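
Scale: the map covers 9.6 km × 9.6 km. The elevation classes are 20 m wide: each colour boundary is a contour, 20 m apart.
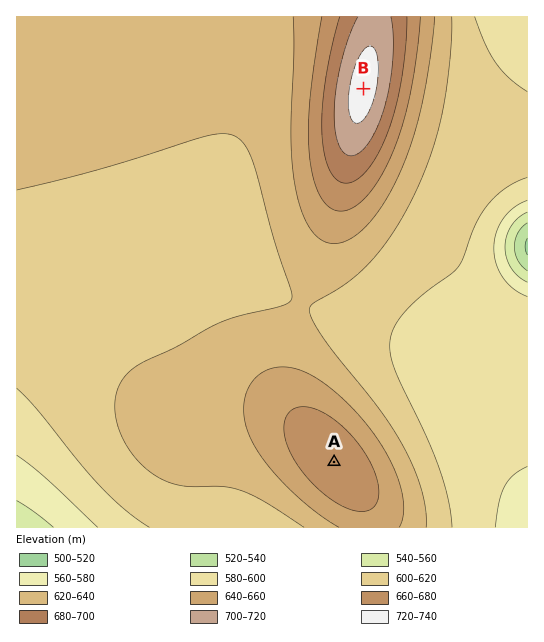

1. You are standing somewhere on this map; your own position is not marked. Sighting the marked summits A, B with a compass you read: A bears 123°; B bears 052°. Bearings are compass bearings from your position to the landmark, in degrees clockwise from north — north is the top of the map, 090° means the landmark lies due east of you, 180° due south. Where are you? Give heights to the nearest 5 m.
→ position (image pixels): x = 89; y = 303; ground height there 615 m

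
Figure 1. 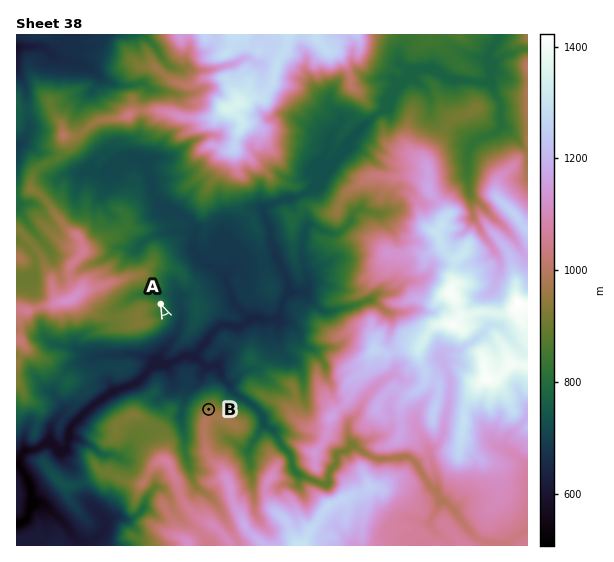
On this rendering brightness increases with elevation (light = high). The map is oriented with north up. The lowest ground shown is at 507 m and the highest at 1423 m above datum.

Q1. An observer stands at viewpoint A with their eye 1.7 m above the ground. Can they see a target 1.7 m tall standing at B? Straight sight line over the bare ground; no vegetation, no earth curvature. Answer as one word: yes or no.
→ yes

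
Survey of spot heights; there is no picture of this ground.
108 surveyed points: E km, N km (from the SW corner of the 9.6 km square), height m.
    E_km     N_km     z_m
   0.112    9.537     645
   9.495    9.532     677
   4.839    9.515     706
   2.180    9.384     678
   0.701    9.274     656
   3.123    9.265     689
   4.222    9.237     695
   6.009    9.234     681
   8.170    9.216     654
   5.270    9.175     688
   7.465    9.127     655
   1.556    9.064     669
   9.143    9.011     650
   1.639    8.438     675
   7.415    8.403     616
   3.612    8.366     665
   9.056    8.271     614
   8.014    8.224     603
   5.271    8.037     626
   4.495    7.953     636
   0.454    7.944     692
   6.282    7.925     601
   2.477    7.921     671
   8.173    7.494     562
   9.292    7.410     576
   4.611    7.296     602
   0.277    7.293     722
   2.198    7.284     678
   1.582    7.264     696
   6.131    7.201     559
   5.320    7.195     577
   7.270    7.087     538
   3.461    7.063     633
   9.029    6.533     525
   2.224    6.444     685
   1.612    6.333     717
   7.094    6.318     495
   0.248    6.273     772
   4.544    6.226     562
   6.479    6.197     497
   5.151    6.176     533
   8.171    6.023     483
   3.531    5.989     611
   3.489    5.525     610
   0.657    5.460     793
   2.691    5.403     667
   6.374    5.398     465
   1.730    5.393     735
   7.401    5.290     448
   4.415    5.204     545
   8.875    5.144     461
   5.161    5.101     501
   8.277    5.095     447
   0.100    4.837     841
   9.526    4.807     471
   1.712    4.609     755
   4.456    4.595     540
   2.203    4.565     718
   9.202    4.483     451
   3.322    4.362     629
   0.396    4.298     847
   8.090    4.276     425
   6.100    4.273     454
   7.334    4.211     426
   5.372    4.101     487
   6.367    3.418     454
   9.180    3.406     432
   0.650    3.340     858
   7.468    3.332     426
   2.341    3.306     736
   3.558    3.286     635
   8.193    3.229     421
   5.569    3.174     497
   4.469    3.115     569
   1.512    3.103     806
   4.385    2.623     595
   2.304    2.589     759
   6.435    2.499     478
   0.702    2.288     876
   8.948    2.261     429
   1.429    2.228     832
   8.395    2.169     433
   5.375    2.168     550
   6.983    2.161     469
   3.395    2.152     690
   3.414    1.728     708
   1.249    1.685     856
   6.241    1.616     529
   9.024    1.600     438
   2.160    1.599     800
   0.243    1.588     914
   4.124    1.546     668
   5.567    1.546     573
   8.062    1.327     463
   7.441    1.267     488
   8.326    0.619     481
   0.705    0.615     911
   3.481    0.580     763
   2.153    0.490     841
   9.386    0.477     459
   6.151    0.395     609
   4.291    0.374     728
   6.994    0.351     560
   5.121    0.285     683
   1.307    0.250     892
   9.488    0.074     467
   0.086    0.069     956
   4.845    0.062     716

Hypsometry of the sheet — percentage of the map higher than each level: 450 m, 89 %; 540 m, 68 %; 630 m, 49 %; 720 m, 20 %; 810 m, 10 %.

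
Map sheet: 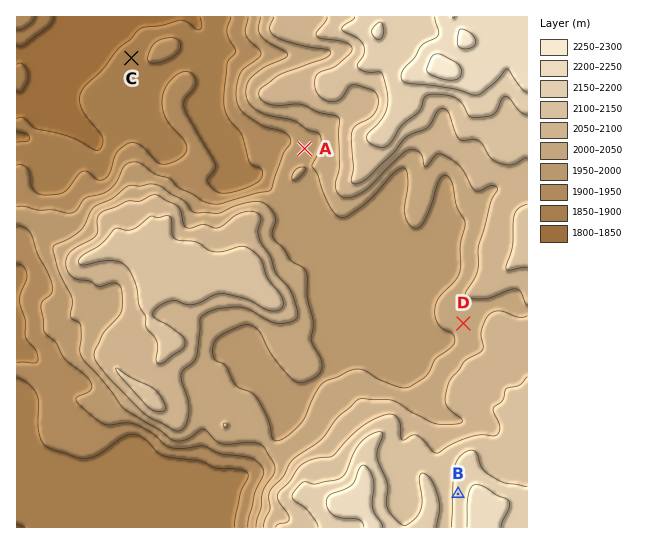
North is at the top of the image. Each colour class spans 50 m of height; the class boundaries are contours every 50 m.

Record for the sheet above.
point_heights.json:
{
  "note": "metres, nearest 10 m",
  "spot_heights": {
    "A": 1970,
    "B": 2170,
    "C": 1880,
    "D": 2010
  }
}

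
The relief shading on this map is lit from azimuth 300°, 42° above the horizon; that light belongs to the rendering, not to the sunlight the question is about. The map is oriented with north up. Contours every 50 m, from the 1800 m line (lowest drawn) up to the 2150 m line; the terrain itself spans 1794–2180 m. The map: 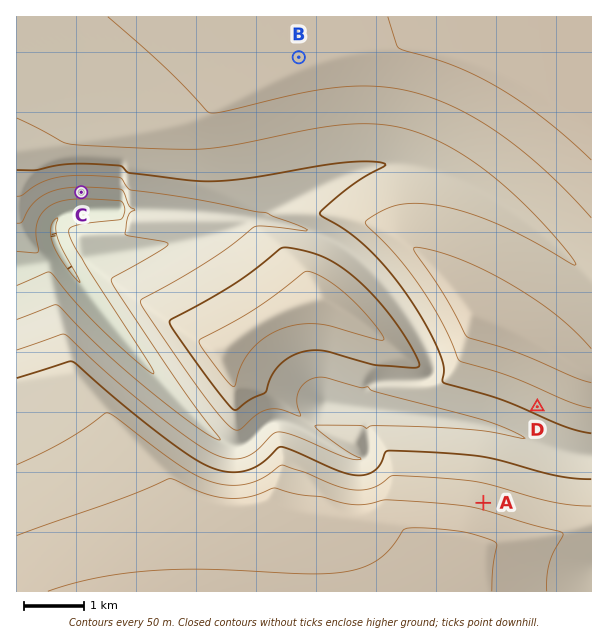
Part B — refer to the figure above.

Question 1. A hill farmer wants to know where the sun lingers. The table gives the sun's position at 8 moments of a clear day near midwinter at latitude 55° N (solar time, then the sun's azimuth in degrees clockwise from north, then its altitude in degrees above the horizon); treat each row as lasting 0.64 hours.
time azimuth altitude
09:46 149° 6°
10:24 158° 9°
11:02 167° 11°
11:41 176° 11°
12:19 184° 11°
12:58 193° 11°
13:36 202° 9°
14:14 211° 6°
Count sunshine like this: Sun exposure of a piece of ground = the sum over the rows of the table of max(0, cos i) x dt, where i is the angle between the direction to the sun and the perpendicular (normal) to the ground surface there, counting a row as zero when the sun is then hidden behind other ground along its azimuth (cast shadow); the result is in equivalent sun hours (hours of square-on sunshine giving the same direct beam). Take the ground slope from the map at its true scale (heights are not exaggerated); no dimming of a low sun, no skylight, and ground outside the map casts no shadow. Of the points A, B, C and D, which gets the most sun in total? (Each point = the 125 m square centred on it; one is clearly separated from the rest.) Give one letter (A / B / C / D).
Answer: C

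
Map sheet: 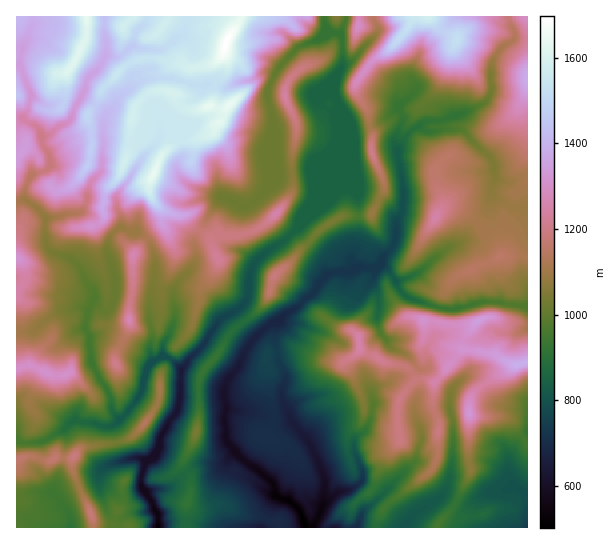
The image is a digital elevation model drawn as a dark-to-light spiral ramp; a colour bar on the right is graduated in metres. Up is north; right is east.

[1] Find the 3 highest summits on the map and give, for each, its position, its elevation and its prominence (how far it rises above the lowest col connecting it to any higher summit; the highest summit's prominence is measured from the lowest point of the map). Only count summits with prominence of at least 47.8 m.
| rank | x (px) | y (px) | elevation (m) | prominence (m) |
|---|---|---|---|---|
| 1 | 227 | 41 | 1697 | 1195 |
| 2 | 230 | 105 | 1647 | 127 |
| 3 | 154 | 174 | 1644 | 92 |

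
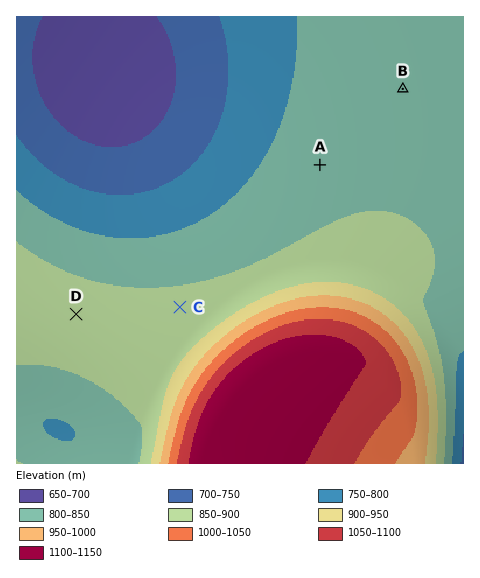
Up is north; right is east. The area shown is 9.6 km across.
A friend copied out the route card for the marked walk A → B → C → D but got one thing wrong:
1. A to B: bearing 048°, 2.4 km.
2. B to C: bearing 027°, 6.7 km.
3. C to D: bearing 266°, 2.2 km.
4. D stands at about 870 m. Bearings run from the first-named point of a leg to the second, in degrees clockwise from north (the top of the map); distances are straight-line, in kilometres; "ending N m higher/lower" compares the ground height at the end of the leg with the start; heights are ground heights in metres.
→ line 2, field bearing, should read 226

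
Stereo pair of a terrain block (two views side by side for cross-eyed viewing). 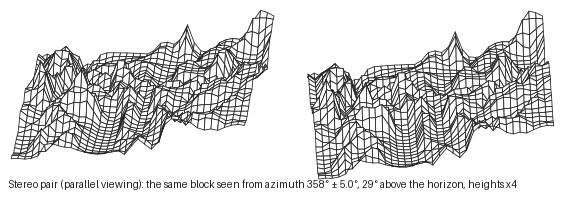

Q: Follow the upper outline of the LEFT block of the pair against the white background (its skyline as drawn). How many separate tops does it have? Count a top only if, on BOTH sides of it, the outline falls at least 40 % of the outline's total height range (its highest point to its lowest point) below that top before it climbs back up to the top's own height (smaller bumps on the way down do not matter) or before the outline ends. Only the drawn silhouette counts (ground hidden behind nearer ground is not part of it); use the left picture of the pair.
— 0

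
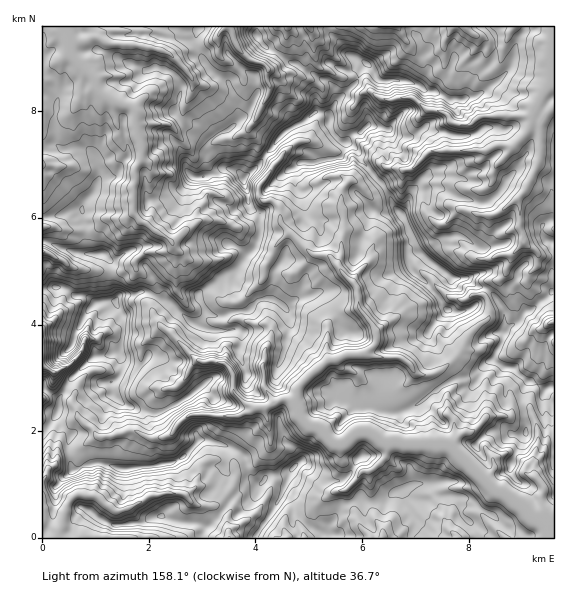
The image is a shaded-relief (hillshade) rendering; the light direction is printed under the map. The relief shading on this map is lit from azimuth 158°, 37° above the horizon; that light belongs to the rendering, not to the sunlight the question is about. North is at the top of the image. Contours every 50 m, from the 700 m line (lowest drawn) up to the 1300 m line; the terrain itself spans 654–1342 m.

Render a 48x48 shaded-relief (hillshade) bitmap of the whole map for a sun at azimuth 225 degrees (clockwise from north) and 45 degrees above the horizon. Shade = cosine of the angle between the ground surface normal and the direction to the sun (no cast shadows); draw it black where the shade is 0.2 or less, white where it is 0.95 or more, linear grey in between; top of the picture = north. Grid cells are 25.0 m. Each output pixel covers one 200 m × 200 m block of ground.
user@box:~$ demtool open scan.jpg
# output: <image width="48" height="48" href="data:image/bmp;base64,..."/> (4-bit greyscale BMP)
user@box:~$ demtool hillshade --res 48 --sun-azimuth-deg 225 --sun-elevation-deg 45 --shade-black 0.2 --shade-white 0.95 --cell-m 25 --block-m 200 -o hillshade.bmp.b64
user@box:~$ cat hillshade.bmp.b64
<image width="48" height="48" href="data:image/bmp;base64,Qk32BAAAAAAAAHYAAAAoAAAAMAAAADAAAAABAAQAAAAAAIAEAAATCwAAEwsAABAAAAAAAAAAAAAAABEREQAiIiIAMzMzAERERABVVVUAZmZmAHd3dwCIiIgAmZmZAKqqqgC7u7sAzMzMAN3d3QDu7u4A////AJu83u3u7u7JjOqJvNyoZ6vdupnOuKuFeau+7aq93cuZnNyqrLqYervcuprdmahWqszNk2qpmHaKrMzLqpmIm7zMuqvKh1Rqu+ypae26l2jMu8zLuZmXeqvLuquoQ1i8zeyb3/7LzM7cu8zLuYmHqHmqqqqFJq3rre3L3/7M3dzMu8uaqomYd4iImHdCW9/Hz/3szvy7y7q7u7pnmYdEeqmJdEMlvd6J797KqoZnd5mby7dWh1AEm4aIRFZ77e277t7Jh3dmVGm6qWVotQAXp1aYiZm93O7bzc24eqmJmYmWVEZpoQOMuYvN3MzMvd3KrbuIzbvdubgwE0VacWvuu9/+zNyt27qpvbt63d3cqXh4qoaKRL7u3e7cu6ney8zL3bqc7ux2iaq+x2u6et7su7uqupvuvO3M3be87sZXiJq7Y86bu8y6qaqqmqvdvNzdzESt25d4qqiYNvuOqMmZiaqpiJq7vN3smF2bzLp5u5hTCPiduJqGaYd1a7urvd2mZt/p7NpoqXRor/WcuImZl1aI3survMhWiN68q7dHhjnu38asuZmsvLre7su7u6d4h+28zKdGZY/9zbecypi+24vu3cq7zLqId/y93clVae/bu4eM2oi8tk3cy7y7y7mHh/3M3cg1ruyqiImt2Xm7gp/cu866qrqIde7s27U3zZe6iaq9t4q6Zu7Lze2IedmJmu7ad2IpuDq4mqmqd5qpWe3M3/qJi6eHrLlURDE2c1l5q6h4eJmGLO3d/93JmGeIq2MleHNXUmd4mpeJmZhjn9zf/d1zNGiamjSt3ZaYRHiqqqeZqYdZ7bzf7bIANleIi779yVV2Znvd3Ll5p2it3Lze2RBGmHqGvdyYdDRlRbzd23mIh63Ly7zewxaKqJhq7YmqhURDW9y7houWe9ypu7zvkCZ2RXeN2s3LhmZp3szLq+6VrcuZvd7/MFhkR4eNubu6h3ae7czN7u1FvcmJzd35BJdoqqirmZqpmHa9zNzN3ek77smazb3DR4erupiqmqqpmGa7rN7N7/iO7bmay85jaImYiZmZq7qZqXaaq9/s3+Wc26qqvfoUZ4iJiJqKu7u7uXaJvO2K3YZqvMur38NIp4Z3d5iIm93MuHaJ7teKhkRqusvMu2e7h2VVZ4iIrMy7l2Z77ri6hlWMu6m9yGrJeYmruqqYrKqZh2eM3Ku5mIeqysztiJu4iau5mrqovKmIh3iczNypqomZm73YabhUZ3RYmYeIu6mYh4ic7tmZmYiKh5yVWGEkM1fcmZmaqrqJiJnNy6iZmoepl4lmaCBEN9/rq7uqqqmJms3cu6mJqoiXibeIZkm639uZmamZqqmIq93c3badyYloq7mnic7Mx0V3iZmImaiJrM3cy1ftloU63cmJvNhEM1eZmZmIiYiazNyXdG7pWETP7Ier3FAjR4iZiZmHiYmru5hneu61Zm/+l3ibowFUeniXeJmGiYmrqqu93u2Wdu/VV3i6QANFqnh1e6mHiYm7vN3e7cy3V/+DV4nHITRH2XdFraiKlw=="/>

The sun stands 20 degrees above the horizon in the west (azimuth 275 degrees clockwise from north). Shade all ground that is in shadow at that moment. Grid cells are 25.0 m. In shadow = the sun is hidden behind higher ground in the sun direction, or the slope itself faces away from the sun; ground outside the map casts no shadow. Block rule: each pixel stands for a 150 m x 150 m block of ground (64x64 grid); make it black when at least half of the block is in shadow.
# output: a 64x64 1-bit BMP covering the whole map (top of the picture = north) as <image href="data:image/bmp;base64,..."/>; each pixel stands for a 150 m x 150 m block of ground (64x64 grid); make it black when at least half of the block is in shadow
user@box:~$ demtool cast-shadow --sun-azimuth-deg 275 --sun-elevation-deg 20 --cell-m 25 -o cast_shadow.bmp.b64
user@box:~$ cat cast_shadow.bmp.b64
<image width="64" height="64" href="data:image/bmp;base64,Qk0+AgAAAAAAAD4AAAAoAAAAQAAAAEAAAAABAAEAAAAAAAACAAATCwAAEwsAAAIAAAAAAAAA////AAAAAAAAAAceACAAAAAAAg4AAAAIAIACDgAAABAjgAAGAAAAYDAgYBMAAAMAOAwAE4AABwA8AAABxoAGBh4AAAHjAA4cggAAAP2AAByAAHggfGAgnMAAOCB8YAEMgAAQCPBAAQSCAAAJwAAABgABiAPGABAEAIHAE4MGMgQ4AfwDgABjADAYeuAAACMAEDg72AAAIAAAOA+7AAAAAMB4x7eAAAAAQDxjs8AGAAAwPHBz4AQAGBgYfHHwAAAAHDjCeDAAAGEMPIJ4EMBAMQw/gDiQwFA8BD8AAMDAGA8APgARwYAPDwA+QBGDAAMiADzAAAMAOUAAOMAAAwAuQAAggCAHAA+AACMAMAYAB8ggAwBwDQA8yEB2ADgIgH4EANwAOAAA/MAAQYAdAAHgOABEAB4AAeAYAARAHgAD4DAAEEAeAAPwEAAgAA4AB/AQAGAAPAAP4MAAcAA8AAvAcADwCDgAGAA4AHAAeAQcARgAMAA4uDwAHAAwABwefgCMABgADAL3AEQAGAAGAffABACQAAcB78EEANAAgwDvgQAAsABgDG94EAAgAGAOd/YAAABAMA53zwAAAEAQJ3IHAAAAIBgj3CAAAAAgGAGR4AAAAGAYAIAAAAAAQBgAOAAQAACEYAB4ABQAAATAQNgAAAAADYRAzEAMAAAPHkAIIEwAAA8eQAAgAg=="/>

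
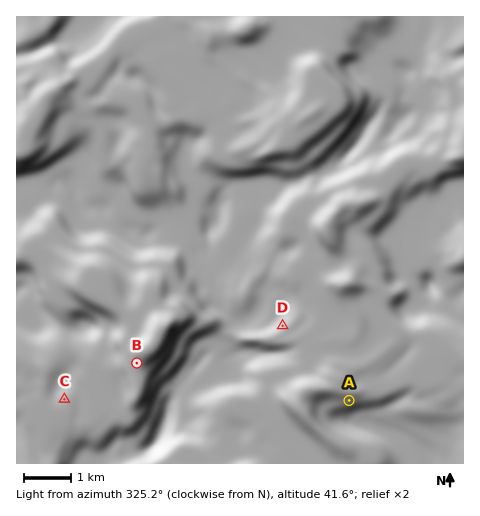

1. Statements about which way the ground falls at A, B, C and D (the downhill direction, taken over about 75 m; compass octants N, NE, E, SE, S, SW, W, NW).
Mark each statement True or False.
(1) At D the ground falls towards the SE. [False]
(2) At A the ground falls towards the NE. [False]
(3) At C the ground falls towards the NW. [True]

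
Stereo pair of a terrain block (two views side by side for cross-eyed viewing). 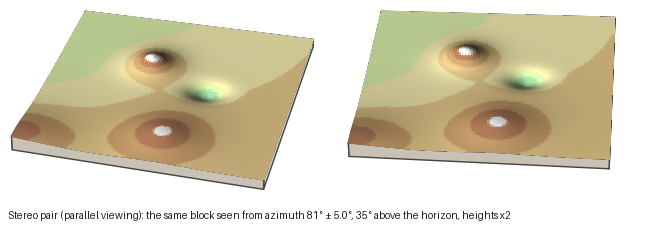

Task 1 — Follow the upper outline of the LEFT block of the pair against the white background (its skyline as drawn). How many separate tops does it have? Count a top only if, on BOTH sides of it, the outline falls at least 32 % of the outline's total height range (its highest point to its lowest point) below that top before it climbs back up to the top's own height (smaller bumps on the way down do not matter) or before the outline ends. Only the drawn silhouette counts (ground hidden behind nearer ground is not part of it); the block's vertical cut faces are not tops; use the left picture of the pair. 0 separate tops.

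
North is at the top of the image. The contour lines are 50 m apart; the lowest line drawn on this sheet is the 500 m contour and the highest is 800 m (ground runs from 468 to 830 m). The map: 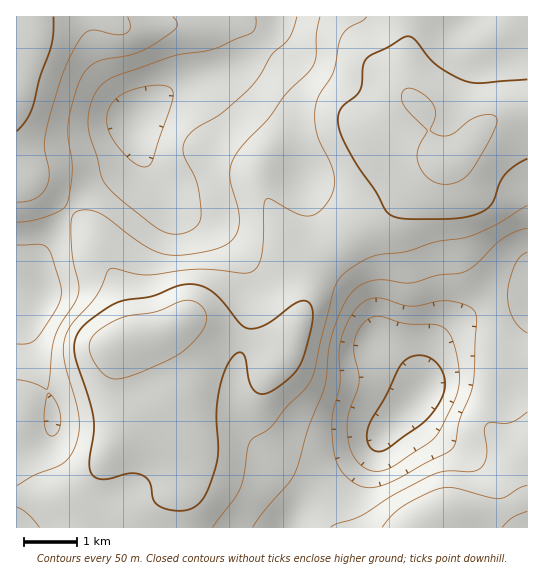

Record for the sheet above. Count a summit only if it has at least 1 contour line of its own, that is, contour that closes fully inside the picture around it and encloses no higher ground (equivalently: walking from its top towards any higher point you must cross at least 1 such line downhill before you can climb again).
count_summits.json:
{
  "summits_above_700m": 2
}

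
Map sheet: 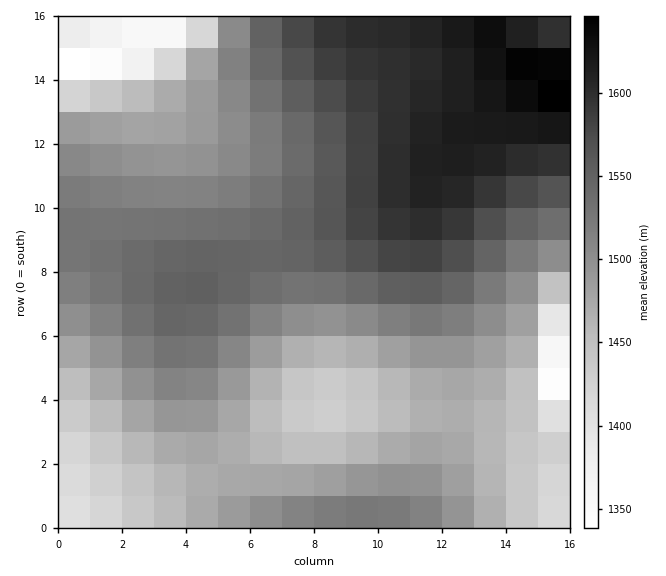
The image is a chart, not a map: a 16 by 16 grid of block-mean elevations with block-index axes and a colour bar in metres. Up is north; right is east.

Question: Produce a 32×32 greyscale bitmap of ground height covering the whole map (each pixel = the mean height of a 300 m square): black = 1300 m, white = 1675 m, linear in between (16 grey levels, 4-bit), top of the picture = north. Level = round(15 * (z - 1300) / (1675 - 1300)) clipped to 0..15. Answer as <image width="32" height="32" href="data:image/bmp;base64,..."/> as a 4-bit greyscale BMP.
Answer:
<image width="32" height="32" href="data:image/bmp;base64,Qk12AgAAAAAAAHYAAAAoAAAAIAAAACAAAAABAAQAAAAAAAACAAATCwAAEwsAABAAAAAAAAAAAAAAABEREQAiIiIAMzMzAERERABVVVUAZmZmAHd3dwCIiIgAmZmZAKqqqgC7u7sAzMzMAN3d3QDu7u4A////AERVVmZ3iIiZmZmZmYh2ZVREVVZmd3eIiImZmZiHdmVURFVWZnd3d3eIiIiIh3ZlVUVVZmd3d3d3d3eIiHd2ZVVVVmZ3d3d2ZmZ3d3d3dmVVVVZnd3d3ZmZmZmd3d3ZmVVVmd3iHd2ZlVWZmd3d2ZlVWZ3eIiHdmVVVWZnd3dmYzZneIiIiHdmVVVmZ3d3dlImd3iJmYiHZmZmZnd3d3diJ3eImZmYh3ZmZnd3iHd3Yyd4iZmZmYh3d3d3iIiId3MoiJmaqqmYiIeIiImZiId1KImZqqqqmZiIiJmZmZiIdjiZmaqqqqmZmZmaqqqZiIdJmZqqqqqqqZqqqru6qZiIWZmaqqqqqqqqqru7u6qZiHmZmaqqqqqqqqu7vLu6qZmJmZmZmaqqqqq7vMzMu6qZmZmZmZmZmaqqu7zMzMu6qqmZmZmZmZmaqrvMzMzMu7qpmYiIiImZmqq7zMzMzMu7uYiIiIiIiZmqu7zM3dzMzMiIiIiIiImZqru8zN3dzMzIiHd3d4iJmaq7vMzd3d3d13d3d3eIiZqqu8zMzd3d3dZmd3d3iImaq7vMzM3d3d7kRFVnd4iZqru7zMzM3d3u4SIzRWeImaq7vMzMzN3e7uIRESNGeJqru8zMzMzd3u3TIiISNWiaq7zMzMzN3e3cxEQzMiNXmqu8zMzMzd3cy8"/>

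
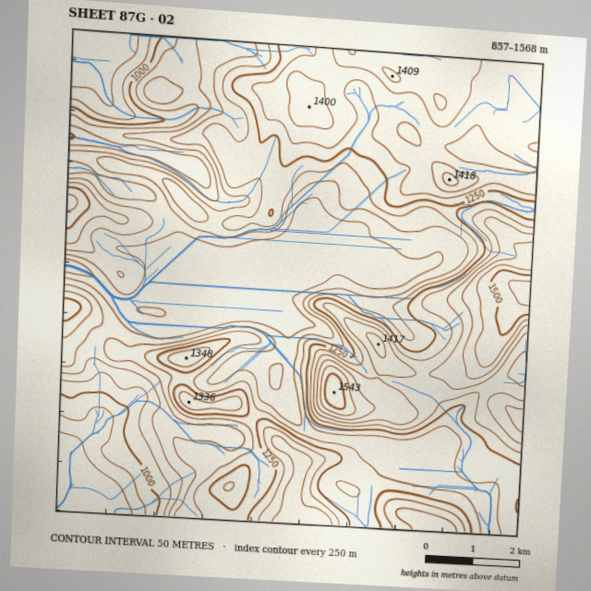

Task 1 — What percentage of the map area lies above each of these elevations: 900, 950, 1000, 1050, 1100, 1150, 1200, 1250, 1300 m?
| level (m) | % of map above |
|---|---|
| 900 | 97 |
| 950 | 95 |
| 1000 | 93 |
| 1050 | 90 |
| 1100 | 75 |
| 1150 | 63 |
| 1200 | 50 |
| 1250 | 37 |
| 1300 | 27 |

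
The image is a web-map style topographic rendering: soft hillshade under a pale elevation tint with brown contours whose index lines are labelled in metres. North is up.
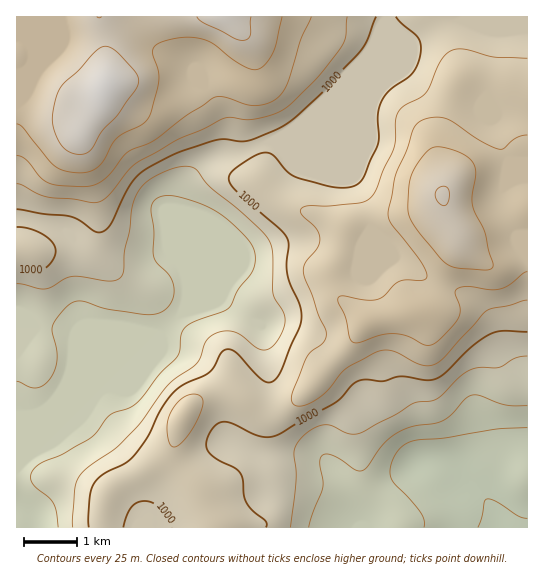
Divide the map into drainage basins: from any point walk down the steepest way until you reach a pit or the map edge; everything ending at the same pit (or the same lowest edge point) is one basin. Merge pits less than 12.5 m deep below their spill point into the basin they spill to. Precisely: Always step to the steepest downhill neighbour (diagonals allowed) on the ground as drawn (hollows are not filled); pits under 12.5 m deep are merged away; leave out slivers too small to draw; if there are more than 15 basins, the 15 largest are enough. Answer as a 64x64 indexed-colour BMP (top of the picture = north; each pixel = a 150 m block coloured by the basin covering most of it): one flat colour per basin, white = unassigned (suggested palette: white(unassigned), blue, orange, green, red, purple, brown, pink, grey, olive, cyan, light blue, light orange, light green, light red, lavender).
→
<image width="64" height="64" href="data:image/bmp;base64,Qk12CAAAAAAAAHYAAAAoAAAAQAAAAEAAAAABAAQAAAAAAAAIAAATCwAAEwsAABAAAAAAAAAA////ALR3HwAOf/8ALKAsACgn1gC9Z5QAS1aMAMJ34wB/f38AIr28AM++FwDox64AeLv/AIrfmACWmP8A1bDFABERERERERERERERERIiIiIiIiIiIiIiIiIiIiIiIiIiEREREREREREREREREiIiIiIiIiIiIiIiIiIiIiIiIiIREREREREREREREREiIiIiIiIiIiIiIiIiIiIiIiIiIhERERERERERERERESIiIiIiIiIiIiIiIiIiIiIiIiIiERERERERERERERESIiIiIiIiIiIiIiIiIiIiIiIiIiIRERERERERERERERIiIiIiIiIiIiIiIiIiIiIiIiIiIhERERERERERERERIiIiIiIiIiIiIiIiIiIiIiIiIiIiERERERERERERERIiIiIiIiIiIiIiIiIiIiIiIiIiIiIRERERERERERERIiIiIiIiIiIiIiIiIiIiIiIiIiIiIhEREREREREREREiIiIiIiIiIiIiIiIiIiIiIiIiIiIiERERERERERERESIiIiIiIiIiIiIiIiIiIiIiIiIiIiIRERERERERERERIiIiIiIiIiIiIiIiIiIiIiIiIiIiIhEREREREREREREiIiIiIiIiIiIiIiIiIiIiIiIiIiIiERERERERERERERIiIiIiIiIiIiIiIiIiIiIiIiIiIiIREREREREREREREiIiIiIREiIiIiIiIiIiIiIiIiIiIhERERERERERERERIiIiIREREiIiIiIiIiIiIiIiIiIiERERERERERERERERIiERERERIiIiIiIiIiIiIiIiIiIRERERERERERERERERERERERESIiIiIiIiIiIiIiIiIhEREREREREREREREREREREREREiIiIiIiIiIiIiIiIiERERERERERERERERERERERERESIiIiIiIiIiIiIiIiIREREREREREREREREREREREREREiIiIiIiIiIiIiIiIhERERERERERERERERERERERERERIiIiIiIiIiIiIiIiERERERERERERERERERERERERERESIiIiIiIiIiIiIiIREREREREREREREREREREREREREREiIiIiIiIiIiIiIhERERERERERERERERERERERERERERIiIiIiIiIiIiIiERERERERERERERERERERERERERERESIiIiIiIiIiIiIRERERERERERERERERERERERERERESIiIiIiIiIiIiIhERERERERERERERERERERERERERESIiIiIiIiIiIiIiERERERERERERERERERERERERERESIiIiIiIiIiIiIiIRERERERERERERERERERERERERESIiIiIiIiIiIiIiIhERERERERERERERERERERERERERIiIiIiIiIiIiIiIiEREREREREREREREREREREREREREiIiIiIiIiIiIiIiIRERERERERERERERERERERERERESIiIiIiIiIiIiIiIhERERERERERERERERERERERERERIiIiIiIiIiIiIiIiERERERERERERERERERERERERERESIiIiIiIiIiIiIiIRERERERERERERERERERERERERERIiIiIiIiIiIiIiIhEREREREREREREREREREREREREREiIiIiIiIiIiIiIiERERERERERERERERERERERERERERIiIiIiIiIiIiIiIRERERERERERERERERERERERERERERESIiIiIiIiIiIhEREREREREREREREREREREREREREREREREiIiIiIiIiEREREREREREREREREREREREREREREREREREiIiIiIiIRERERERERERERERERERERERERERERERERERIiIiIiIhEREREREREREREREREREREREREREREREREREiIiIiIiERERERERERERERERERERERERERERERERERERIiIiIiIRERERERERERERERERERERERERERERERERERIiIiIiIhEREREREREREREREREREREREREREREREREREiIiIiIiERERERERERERERERERERERERERERERERERESIiIiIiIRERERERERERERERERERERERERERERERERERIiIiIiIhEREREREREREREREREREREREREREREREREREiIiIiIiERERERERERERERERERERERERERERERERERESIiIiIiIREREREREREREREREREREREREREREREREREREiIiIiIhEREiIhERERERERERERERERERERERERERERESIiIiIiIiIiIiIRERERERERERERERERERERERERERERIiIiIiIiIiIiIhERERIiERERERERERERERERERERERESIiIiISIiIiIiIRESIiIiIRERERERERERERERERERERIiIiERIiIiIiIiEiIiIiIiIRERERERERERERERERERESEREREiIiIiIiIiIiIiIiIiIRERERERERERERERERERERERESIiIiIiIiIiIiIiIiIiERERERERERERERERERERERERIiIiIiIiIiIiIiIiIiIhEREREREREREREREREREREREiIiIiIiIiIiIiIiIiIiERERERERERERERERERERERESIiIiIiIiIiIiIiIiIiIRERERERERERERERERERERERIiIiIiIiIiIiIiIiIiIREREREREREREREREREREREREiIiIiIiIiIiIiIiIiIhERERERERERERERERERERERESIiIiIiIiIiIiIiIiIhERERERERERERERERERERERER"/>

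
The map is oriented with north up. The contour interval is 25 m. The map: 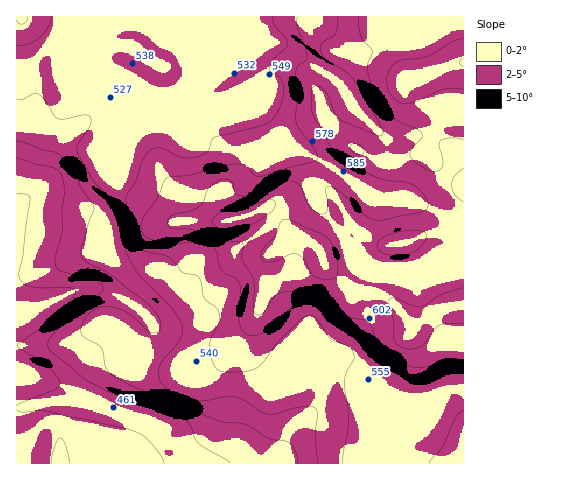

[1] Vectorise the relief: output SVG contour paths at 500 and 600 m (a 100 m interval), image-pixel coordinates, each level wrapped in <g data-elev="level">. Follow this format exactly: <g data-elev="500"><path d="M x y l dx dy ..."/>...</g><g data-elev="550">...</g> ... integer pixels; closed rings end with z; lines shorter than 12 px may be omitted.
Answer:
<g data-elev="500"><path d="M17 141l11 3 14 6 14 3 14 12 5 7 6 16 10 14 3 6-13 40 0 5 1 5 6 5 23 12 34 26 9 10 6 9 0 9-2 3-5 1-6-3-17-16-13-6-8-2-8 1-7 2-5 5-7 11-1 8 3 4 13 7 4 4 2 5 2 12 4 7 6 5 15 8 52 22 39 14 24 3 24 14 18 4 8 7 3 14"/></g><g data-elev="600"><path d="M338 17l-2 15-3 4-11 7-2 5 1 5 5 7 19 11 10 10 23 41 5 12-2 2-4-1-37-16-5-6-9-21-5-4-5-2-3 1-2 5 1 17 2 8 8 13 10 18 9 11 12 7 25 12 27 4 8 3 7 5 6 7 2 7-1 5-8 3-33 7-11 1-11-5-24-23-7-5-5-1-2 3 2 14-1 7-2 4-4 0-6-2-5-5-9-20-7-5-7-1-9 1-27 12-9 2-7-3-2-8-2-4-8-2-7 3-7 6-5 13-4 5-10 5-17 4-5 4 0 5 5 4 20 2 30 10 19 3 2 3-2 10 0 4 10 14 2 7-1 27 2 5 2 2 6-2 11-16 5-4 22-2 19 1 10 5 9 12 5 5 25 8 3 5 4 14 4 7 9 7 16 9 14 4 27-6 17 1"/></g>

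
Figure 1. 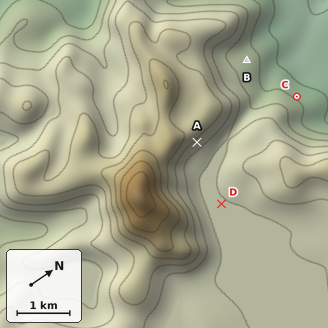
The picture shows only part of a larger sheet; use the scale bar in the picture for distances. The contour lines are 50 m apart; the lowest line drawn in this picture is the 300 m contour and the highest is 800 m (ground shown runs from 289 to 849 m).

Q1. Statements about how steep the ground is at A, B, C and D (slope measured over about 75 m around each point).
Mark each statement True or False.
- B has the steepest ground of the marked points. False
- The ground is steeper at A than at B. True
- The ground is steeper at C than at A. False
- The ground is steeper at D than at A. False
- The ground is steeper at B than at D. True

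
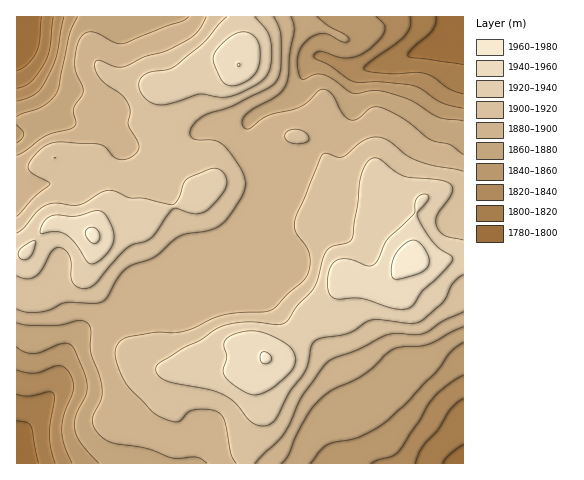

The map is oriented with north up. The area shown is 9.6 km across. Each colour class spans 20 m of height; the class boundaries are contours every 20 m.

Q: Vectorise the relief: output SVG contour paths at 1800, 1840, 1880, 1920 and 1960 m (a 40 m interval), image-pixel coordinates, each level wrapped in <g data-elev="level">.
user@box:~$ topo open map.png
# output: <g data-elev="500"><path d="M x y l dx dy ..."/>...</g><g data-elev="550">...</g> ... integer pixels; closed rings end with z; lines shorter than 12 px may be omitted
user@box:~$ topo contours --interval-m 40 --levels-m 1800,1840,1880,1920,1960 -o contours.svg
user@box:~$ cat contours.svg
<g data-elev="1800"><path d="M443 463l7-9 13-9"/><path d="M17 421l10 2 4 3 8 37"/><path d="M463 65l-55-9 0-2 3-5 21-18 3-7 1-7"/><path d="M42 17l-2 24-4 11-9 13-10 6"/></g><g data-elev="1840"><path d="M371 463l7-3 13-3 6-4 36-55 15-14 15-9"/><path d="M17 370l10 3 8 0 25-7 5 2 5 6 3 8 0 8-9 24-2 17 2 15 8 17"/><path d="M463 108l-22-5-20-14-9-4-31-3-27 0-25-17-15-8 0-3 5-2 27 6 10-2 10-4 13-12 6-9-1-7-8-7"/><path d="M64 17l-8 40-12 27-10 11-17 6"/></g><g data-elev="1880"><path d="M281 463l7-8 9-21 12-22 9-10 9-9 36-18 30-26 7-2 19-1 9-2 35-17"/><path d="M17 323l11 2 22 1 11-1 17-5 9 2 4 7 0 25 8 21 3 13-1 11-9 20 1 7 5 7 7 7 8 3 33 5 27 10 24-1 10 6"/><path d="M463 155l-12-10-22-6-25-20-23-11-9-1-15 12-8 0-7-6-10-18-7-6-6 2-11 11-8 5-30 8-8 4-12 9-4 1-2-1-2-6 4-7 7-6 24-13 6-6 3-6 2-9 2-23 4-21-3-14"/><path d="M189 17l-7 4-16 5-43 18-8-1-20-11-6 0-5 2-6 8-3 17 1 12 7 19-1 6-8 13 1 16-5 4-24 7-20 14-9 5"/></g><g data-elev="1920"><path d="M17 276l10 3 8-3 7-7 10-18 3-3 5-1 6 3 4 7 1 21 3 6 7 4 9-1 6-4 17-21 14-14 6-4 13-3 6-4 21-28 3-1 20 6 6-1 6-3 16-19 3-6 0-6-5-8-7-3-25 9-6 5-5 16-6 7-29-7-14 0-14-6-6-2-8 2-16 10-8 3-21-2-8 1-10 6-14 17-8 6"/><path d="M463 240l-19-5-5-5-3-6 0-4 2-6 14-21 1-5-2-4-12-4-35-4-9-5-16-12-7-1-6 7-5 11-9 63-5 4-15 4-5 3-4 8-9 29-17 19-10 15-8 4-31-3-26 4-21 14-18 8-22 14-5 5 0 4 4 6 8 5 41 8 14 5 12 8 17 20 8 3 7-1 9-6 13-27 15-20 4-9 3-16 4-6 7-3 27-5 17-11 6-2 9 0 29 3 9-1 24-20 9-18 11-10"/><path d="M227 17l-24 26-28 23-8 4-17 2-7 4-4 5 0 6 2 5 4 6 8 6 8 1 12-2 27-9 18 3 10 0 14-5 18-10 6-6 4-7 1-22-4-15-12-15"/></g><g data-elev="1960"><path d="M262 363l5 0 5-3-2-5-5-3-3 0-2 3 0 5z"/><path d="M395 279l7 0 16-5 6-3 4-5 1-6-1-5-5-9-5-5-5-1-4 1-7 6-6 6-4 9-1 8 1 7z"/><path d="M92 243l5 0 3-7-3-6-6-3-4 2-2 5 3 5z"/></g>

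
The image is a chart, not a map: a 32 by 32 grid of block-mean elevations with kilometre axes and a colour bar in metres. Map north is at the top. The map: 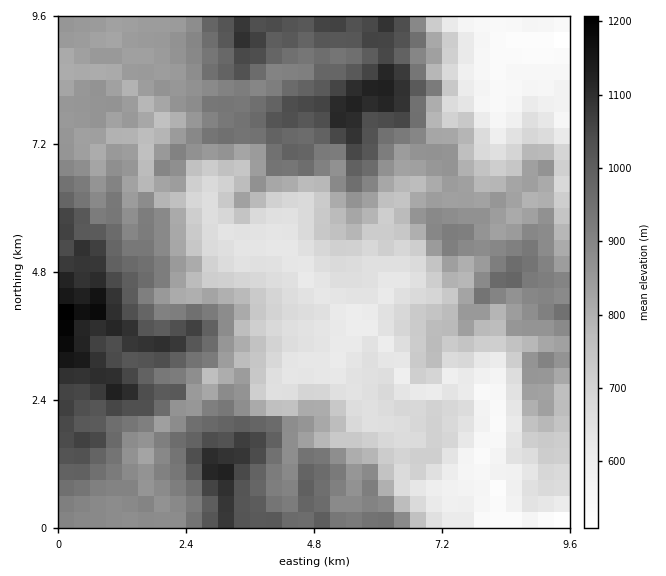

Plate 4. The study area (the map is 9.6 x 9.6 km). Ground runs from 480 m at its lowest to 1230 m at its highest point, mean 830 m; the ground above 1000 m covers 14.6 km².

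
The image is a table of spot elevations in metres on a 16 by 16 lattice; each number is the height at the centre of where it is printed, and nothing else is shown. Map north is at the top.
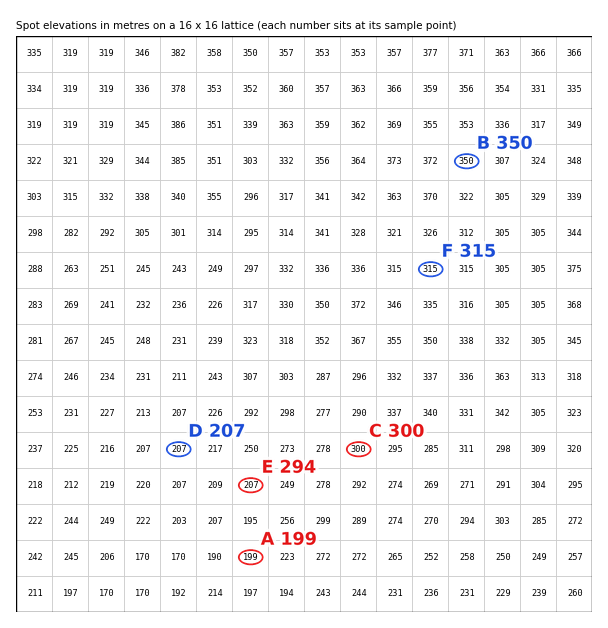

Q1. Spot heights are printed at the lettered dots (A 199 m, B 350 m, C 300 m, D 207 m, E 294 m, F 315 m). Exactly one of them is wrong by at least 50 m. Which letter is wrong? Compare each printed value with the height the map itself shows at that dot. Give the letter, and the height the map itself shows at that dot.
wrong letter E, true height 207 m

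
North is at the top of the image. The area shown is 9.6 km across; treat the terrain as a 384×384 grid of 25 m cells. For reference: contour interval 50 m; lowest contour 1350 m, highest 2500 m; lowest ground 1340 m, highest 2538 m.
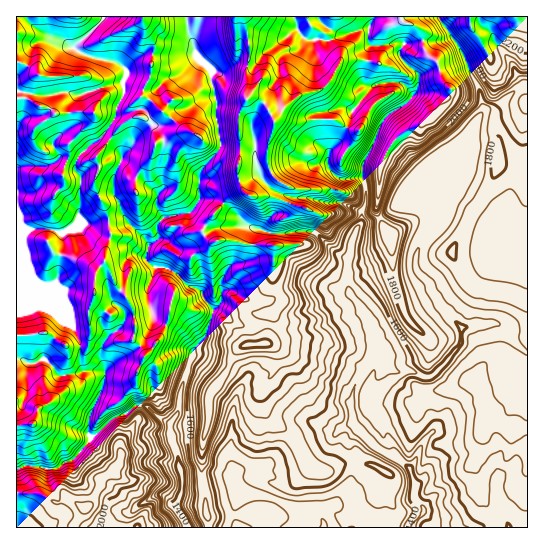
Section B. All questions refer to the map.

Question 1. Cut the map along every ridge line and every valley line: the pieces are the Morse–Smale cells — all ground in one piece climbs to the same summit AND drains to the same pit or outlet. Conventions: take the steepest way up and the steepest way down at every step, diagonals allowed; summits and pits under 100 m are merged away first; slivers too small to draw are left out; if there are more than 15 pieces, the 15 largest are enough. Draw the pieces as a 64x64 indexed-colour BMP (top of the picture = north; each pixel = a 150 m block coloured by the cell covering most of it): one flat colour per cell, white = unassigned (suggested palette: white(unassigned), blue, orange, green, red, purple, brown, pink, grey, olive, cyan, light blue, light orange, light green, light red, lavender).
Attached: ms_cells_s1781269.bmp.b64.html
<image width="64" height="64" href="data:image/bmp;base64,Qk12CAAAAAAAAHYAAAAoAAAAQAAAAEAAAAABAAQAAAAAAAAIAAATCwAAEwsAABAAAAAAAAAA////ALR3HwAOf/8ALKAsACgn1gC9Z5QAS1aMAMJ34wB/f38AIr28AM++FwDox64AeLv/AIrfmACWmP8A1bDFAJmZmZVVVVVVVVVTMxERERERERERERERERERERERERERmZmZmVVVVVVVVVMzERERERERERERERERERERERERERGZmZmZVVVVVVVVMzMREREREREREREREREREREREREREZmZmZVVVVVVVVUzMxERERERERERERERERERERERERERmZmZVVVVVVVVVVMzERERERERERERERERERERERERERGZmZVVVVVVVVVVUzEREREREREREREREREREREREREREZmZlVVVVVVVVVVTMRERERERERERERERERERERERERERiZl1VVVVVVVVVTMxERERERERERERERERERERERERERGIiHd1VVVVVVVVMzEREREREREREREREREREREREREREYiId3dVVVVVVVUzMRERERERERERERERERERERERERERiId3d3VVVVVVVTMxERERERERERERERERERERERERERGIh3d3c1VVVVVTMzMREREREREREREREREREREREREREYh3d3dzNVVVVVMzMxERERERERERERERERERERERERERiHd3d3MzVVVVUzMzERERERERERERERERERERERERERGIh3d3czMzVVMzMzMREREREREREREREREREREREREREYiId3d3MzMzMzMzMxERERERERERERERERERERERERERiIiHd3czMzMzMzMzERERERERERERERERERERERERERGIiIh3d3MzMzMzMzMxEREREREREREREREREREREREREYiIiHd3czMzMzMzMzMRERERERERERERERERERERERERiIiKu3dzMzMzMzMzMxERERERERERERERERERERERERGIiKq7MzMzMzMzMzMzMREREREREREREREREREREREREaqqqrszMzMzMzMzMzMxERERERERERERERERERERERERqqqqqzMzMzMTMzMzMzMRERERERERERERERERERERERGqqqqqEzMzMREzMzMzMzMxEREREREREREREREREREREaqqqqETMzMxETMzMzMzMzMRERERERERERERERERERERqqqqoRMzMzEREzMzMzMzMxERERERERERERERERERERGqqqEREzMzMRETMzMzMzMzERERERERERERERERERERERGqERETMzMRERMxEzMzMzMxEREREREREREREREREREREREREREzMxERERERMzMzMzERERERERERERERERERERERERERETMxERERERETMzMzMRERERERERERERERERERERERERERMxERERERERMzMzMREREREREREREREREREREREREREREzEREREREREzMzMxERERERERERERERERERERERERERETEREREREREzMzMzERERERERERERERERERERERERERERERERERERETMzMzMRERERERERERERERERERERERERERERERERERERMzMzMxERERERERERERERERERERERERERERERERERERETMzERERERERERERERERERERERESERERERERERIhERERERERERERERERERERERERERERERIiIiIRERERIiEREREREREREREREREREREREREREREREiIiIiERERIiIRERERERERERERERERERERERERERERESIiIiIRERIiIiIiERERERERERERERERERERERERERERIiIiIiEREiIiIiIhEREREREREREREREREREREREREREiIiIiIhEiIiIiIiERERERERERERERERERERERERERESIiIiIiIiIiIiIiIRERERERERERERERERERERERERERIiIiIiIiIiIiIiIhEREREREREREREREREREREREREREiIiIiIiIiIiIiIiEREREREREREREREREREREREREREUREIiIiIiIiIiIiIhERERERERERERERERERERERERERRERERCIiIiIiIiIiIRERERERERERERERERERERERERFEREREQiIiIiIiIiIhEREREREREREREREREREREREREUREREREIiIiIiIiIiIRERERERERERERERERERERERERRERERERCIiIiIiIiIRERERERERERERERERERERERERFEREREREQiIiIiIiIhEREREREREREREREREREREREREURERERERCIiIiIiIiERERERERERERERERERERERERERREREREREQiIiIiIiIRERERERERERERERERERERFmERFERERERERCIiIiIiIhEREREREREREREREREREREWZhEUREREREREIiIiIiIiERERERERERERERERERERERZmYRREREREREQiIiIiIiIRERERERERERERERERERERFmZmZEREREREREIiIiIiIRERERERERERERERERERERFmZmZkREREREREIiIiIiIhEREREREREREREREREREREWZmZmRERERERCIiIiIiIhEREREREREREREREREREREWZmZmZEREREIiIiIiIiIhERERERERERERERERERERERZmZmZkREREQiIiIiIiIiERERERERERERERERERERERZmZmZmREREREIiIiIiIiIRERERERERERERERERERERZmZmZmZERERERCIiIiIiIRERERERERERERERERERERFmZmZmZkREREREQiIiIiIhERERERERERERERERERERFmZmZmZm"/>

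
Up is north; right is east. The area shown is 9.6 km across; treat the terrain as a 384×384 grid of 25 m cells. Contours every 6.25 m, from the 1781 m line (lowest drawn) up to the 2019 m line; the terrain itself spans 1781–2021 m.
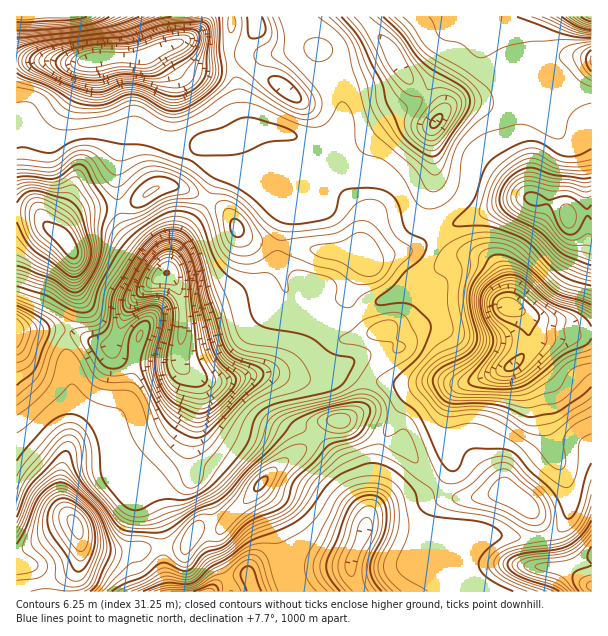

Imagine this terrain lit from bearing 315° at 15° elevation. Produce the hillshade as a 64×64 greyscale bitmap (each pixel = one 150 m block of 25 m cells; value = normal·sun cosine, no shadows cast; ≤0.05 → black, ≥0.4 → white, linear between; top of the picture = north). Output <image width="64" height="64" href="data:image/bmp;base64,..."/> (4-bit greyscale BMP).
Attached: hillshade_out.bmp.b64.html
<image width="64" height="64" href="data:image/bmp;base64,Qk12CAAAAAAAAHYAAAAoAAAAQAAAAEAAAAABAAQAAAAAAAAIAAATCwAAEwsAABAAAAAAAAAAAAAAABEREQAiIiIAMzMzAERERABVVVUAZmZmAHd3dwCIiIgAmZmZAKqqqgC7u7sAzMzMAN3d3QDu7u4A////AKmZiHVVVVQ0REIlmpiaqpmZmZmZmZmZmZmZiHdmZ4q7qqqZhlVmZURWUyR4iaqpmYiImqqpmZmZmZmZiHd3iauqqqqXVWd3ZmdkM1ZomqmYiHeKu7qZmZmZmaqpmZmaqpmaqpdVZ4h3iHVEREaJqZiHd3m8ypmZmZmavMzMy7uqqZmZl1VoiYiZllVDNXiZmIdmeL3bqZmZmZq83d3d3du6qZmXZXiqqauod2M0Z4iYh2ZorNypmZmZmaq7u7ze7ty6qZdmebu7vMqIhTRWd4iHdmebzLqZmZmZmZmZib3v7cuqmGZ5vMzM3KmoVFVWZ4h2Z4rMupmYiIiImIh3m97+3Lqod3mru8zey7p1VVVWeHZmebu6mYiIiIiIiHeKze7ty6mIiZqru97tzKdmZlVndmZ4q7qZmYiIiImYiIm87v7bqZmZmaqqve7tynZmZmd3ZmeKqpmZqpmZmZmImave7tuZmZmZmZmbzd7sp2ZmZ3d2Z4mZmZqquqqZmZmaq83u2piImZmZmZm7zf7admZmd3d3iJmZmaq7uqmZmZqrvN3Kh4iZmZmZmaq87+yXZmZnd4iImZiZmqu7qZmZqqq7zLmHeJmZmZmaqqvO7sqHZmZ3eIiZmImaqrupmZmaqqu8yod4mZmZmZq7qrzd26h2Zmd4iZmIiZqqqqmZmZqqqrzLmIiZmZmZmru6q8zMuph2ZmeJmYiZmZmqqZmZqpmqq8uoiZmZmJmqvMuqu8u6qYdlZ4mZiJmZmZmZqqqqqqqqu6mZmZmImarN3Lq7u7qqmHZmeZmYmaqpmZmqqruqqqqqqZmZmIiJqs3uy7vMzMzLqHZ4mZmau7qqqqqqu7u6qqqZmZmYiIqqve/su8zN3e3LmHiZmZq8zLuqqqq7u7u6qZmZqpmHiau87/7Mu7vM3dy6mJmZibzMzMu7qqu7u7qpmZqqqXeJqrvN7ty7qqq7zLqZiIiImrvMzMy6qqu7u6mZmqqpdnmqqqu8zLuqmZqrqYiId3d3iavN3cuqqru7qZiZqqhlaJqqmZmaqqmZmaqpiHdmZmZmeKvd3Lqqu7uqmImqqFRYmqqod3iZmZmZmaqYd2ZmVURWebzdy7u7vLqYiZqoU0equ7mHeIiZmZiJmZmHd2ZlREVom8zMu7u8upiImqhTNqu8upiIiJmZmZmZmZiHd3ZVVniaq7u7u7u5h3eKumMlm8zLqZiImZmZmZmYmYiIh2ZniJmqqqqqqqmHZmnMhTWczMupmZmZmZmaqqmZmYiIdniZmqqqmYiImHdlWM7HRZzMuqmZmZmZmZmqupmZmYdmeaqqqZmYd4iIdmVWrut2nNy6qZmZmZmZmZmqqZmZh1VomZmYd3d3iIhlVUNr7amt3KqZmZmZmZmYiJmZmZmGVEZ4mYdmZ3d4h2RFQiWsus7sqZmZmZmZmZiHeJmZmYZDNGeJmHd3d3eHUyRCAVmrzuypmZmZmZmZmYd3iJmZh1Q0V4mZiHd3d4dSE1QQJorO3KmIiJmIiIiZiHd4iZmYZVRWiJmId4iIiGMSVSADab3bqYiIiYiIiJmYh3eIiZiHdmeJmYh4mIiZdTNWQQBHrMupiHiJmZmZmZmIiIiIiId3iJmZh3iZmJmGVFZTACWLu6mIiImqqqqpmZmZmIiHd3d4iZmHeKqZmYZmZmUxJHmruoiImqqqqqqZmZmZmId3d3eImZd3uqmZh2ZmZURFeaq6mImaqru7uqmZmZmZmId3d3iJmHe7qqmHZ3d1VVZ4mqqpiZmaqqqqqZiJmaqpmYiHd4mpiLu6qph3iYdUVniaqqmZmZmZqqqpmYmZqqqqqpiIiamZzLuqmIiaqXVWZ4mqqZmZmZmaqqqZmZmqqqu8upmaqqrNzLuYiZq7qHd4iaqpmZmZmZqqqpmZmaqqq83cuqq7q83MzKiJmru6mZmZqpmZmZmZmZmqmZmZqqqqvd3Lu8u7zMzduYiau7u6qZmZmZmZmZmZmZmZmZmqqpq83cu7zMy7u83KmZqru7qpmZiImZmZmZmZmZmZmau6mqvNy6q7u6qqvMuZmqqqqqmYiIiIiZmZmZmZmZmavLqZqrzLqqqrmZmru6qZqqqZqZmYiIiIiZmZmZmZmZrNy6maq7qpmqqZmZqqqpmZmZqqqpmZiJmZmZmZmZmZms7sqpmqqqmZmZmZmqqqqZmZqqqqqqmZmZqqmZmJmIiIre26qZmZmZmZmZmaq7u6qZqry7qqqpmqqrqpmYiYh3eL3cuqmZmZmZmZmZqrzMu6qrzdy6qqqqqru6mZiImYdnm9y6qZmZmZmZmZmrvN7cuqvO7tuqqqqqqqqZmIiZmXeJu7qZmZmZmZqqqrvN7/7Lu73v7bqpmZmqqZmYiImamIiaqZmZmZmZqru7zM3v/tzLu87tupmZmZmZmYiIiZqYiImZmZmZmZmqq7q7zN7u3dy7vN26mYiJmZmZiIiJmZiIiZmZmZmZmZeJiImqvMy83dzMzKmZmImZmZiIiImZmIiZmZmZmZmYhVVVRWeIiIm83e3cqZqZmZmZmIiIiamYiZmZmZmZiIdjIREQEjNERXms7+yYmqqqmZmYiIiZqpmZmZmZmZiIdlEAAAAAAAABNGit7aiKu6qZmZmIiJmqmZmZmZmZmId1QhEAAAAAAAAAElnNqImqqpmZmZiImZmZmZmZmZmIh3VDMiIQAAAAAAAAFJyoeaqpmZmZmZmZmZmZmZmZmYiIdl"/>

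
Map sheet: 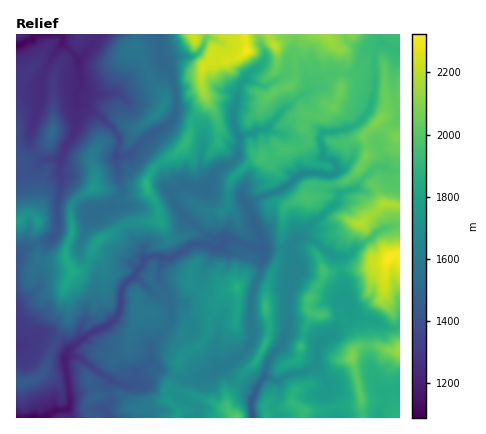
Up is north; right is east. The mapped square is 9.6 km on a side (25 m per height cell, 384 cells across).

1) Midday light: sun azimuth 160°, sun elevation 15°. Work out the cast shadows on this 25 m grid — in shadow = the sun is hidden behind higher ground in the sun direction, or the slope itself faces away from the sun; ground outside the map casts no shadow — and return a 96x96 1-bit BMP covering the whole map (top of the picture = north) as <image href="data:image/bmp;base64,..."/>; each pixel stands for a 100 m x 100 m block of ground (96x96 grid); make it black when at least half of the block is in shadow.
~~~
<image width="96" height="96" href="data:image/bmp;base64,Qk2+BAAAAAAAAD4AAAAoAAAAYAAAAGAAAAABAAEAAAAAAIAEAAATCwAAEwsAAAIAAAAAAAAA////AAAAAAAA/AAABgAAHAAAAAAAfgAADwCDnAAAAAAAPwBAAAADmAAAAAAAB4DgAAA/HCH8AAAAB8BAAAD/HnH4AAAAA+Af+AP+H3gAAAAAAcB/+B/8H3gAAAAAAAH/+H/8H/wAAAAAAAH//H/8H/8AAABAAAGP/j/+H//AAAD4ABwA/gP8D3/gAAD8BjgAfgP/Bx/gAAD+APAAfAH3w4DAAAD+AeAAeADn4+AAAAB+B8AAMAAD8fgAAAAPB4AAMAAD+fwH8AAHBgAADIAB+fgH8AADg/AAAAAA/PwH+A4AA/AAAAwAfH8H/H8AAfwABgwAfj8P//8AAP+AAgAAfj4H//8AAD/AAAAAfh4H//8AAB/wAYAAPB4D//8AAAfwAYAAPB8B//4AAAHgAYAAOB8B//wAAADwAAAAOBwA//AAAABwAAAAOBgY8AAAAABwAAAAPBM8AAAAAAA4AIAAPAccAAAAAAAwAAAAHAcAAEAAAAAwQAAAHgeAAGAEAAA4AAAAHAfAAwACIAA9gAAAHAfAAwAAcAA/AAAHHg/gAAAAcAAeAAAHHg/wAAAAeAAOAAAPng/wAAAAcAAHjAAPnw/gAAAAYIADj8Hv/w/wDgBgAYABz/H//4///wAwA4AB//3//4///wAx8YAA/////8eP/+AZ8cAAAf///8AcH/4Z8OAAAP///4B4H/8B+OAAAH///4HwD/8B+PAAAB//D4HgD/8B/PwAAIB8DwHAB/8A/P4AAGAAAACcAP8A/P+AAAAAAIACAH8A/P/AAAAAAMAwADwA/P/8AAAAAAAcHBzE/P//wAAAAAAP/gDM/P//wAAAAAAH/4D8/H//gABwAEAH/8D+/DP/AAPgAGAD/+D+/gBwAAfwD/gB///+/wAQAAZwB/wB///8/8AQAAAQA/4B//74/+AAAAAAAP8A//7w/+APAAAADD+CDnzg/+A/gAAYAB//wfjA/+A/gAAcAA//8cCAf+B/wAAeAA//+MAAf8AfwAAfgAP/+AABf8A/4AAfwAAP/AAB/4B/8AAPwAAf/AAAP8B//AADwAAJHgAAH+Af/wEDwAAADgAQH/A//4EBwAAABgAID/A//8GB6AAAAAAcD/g//8CB++ABgAAfD/4//+AB/+AP+AAPB/8B/+AA/8AP/gAPh/8Af+AAHwAB/wEPh/4GP+AAAcAAH4APh/4Hj+AAAOAAD8APh/wPx/ABwHAAB+AHh/gP5/AB4DgAA+AHg/AP8/ABwBwAAfAHg/Mf++AB4A4AAeAHA+ff88AB8AIAAeAHAI/AA8ABgAAAAOACAAGAAfAQBwAAAGAAAAAAAfAA/4AAAHAAAAAAAeAA/8AAADAAAAAAAcAA8MAAgDAAAAAAAeAAfgAAgCAAAAAAAfwAPwAAACAAAAAAAfwAHwAAAAAAQBAAAf4AD4AAAAAAQBwAAf8ABwAAAACAYB8AAf8AAwAAABDgOB+AAf8AAAAAACD4OB/AA/+AAAAAAAD8EB/AA8PwAAAAAAA/yA/4A4PgAIAAAAAP4A/4A4HAAAAAAAA="/>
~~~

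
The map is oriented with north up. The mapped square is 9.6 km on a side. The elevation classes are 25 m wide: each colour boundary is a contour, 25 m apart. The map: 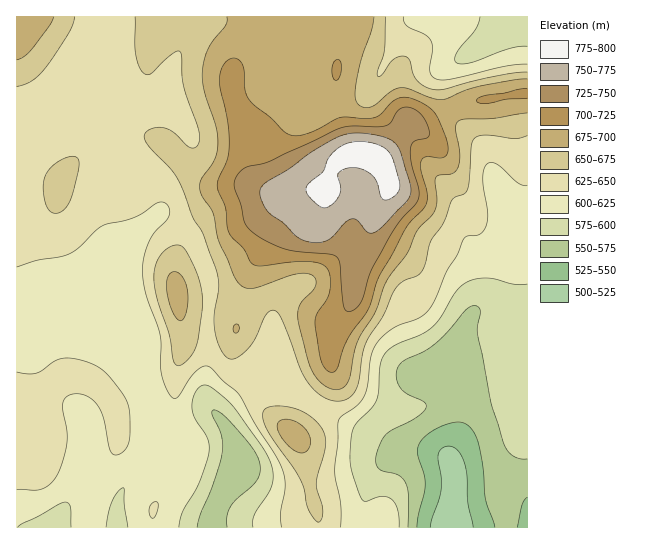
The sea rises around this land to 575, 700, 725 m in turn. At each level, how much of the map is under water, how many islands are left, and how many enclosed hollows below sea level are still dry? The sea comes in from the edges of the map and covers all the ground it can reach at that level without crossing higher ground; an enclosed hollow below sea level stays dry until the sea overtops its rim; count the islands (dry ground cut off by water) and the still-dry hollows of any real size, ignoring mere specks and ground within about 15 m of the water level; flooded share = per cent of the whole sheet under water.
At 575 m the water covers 9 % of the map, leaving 0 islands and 0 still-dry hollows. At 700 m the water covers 87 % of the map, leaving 1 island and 0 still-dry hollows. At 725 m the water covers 92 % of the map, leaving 1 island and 0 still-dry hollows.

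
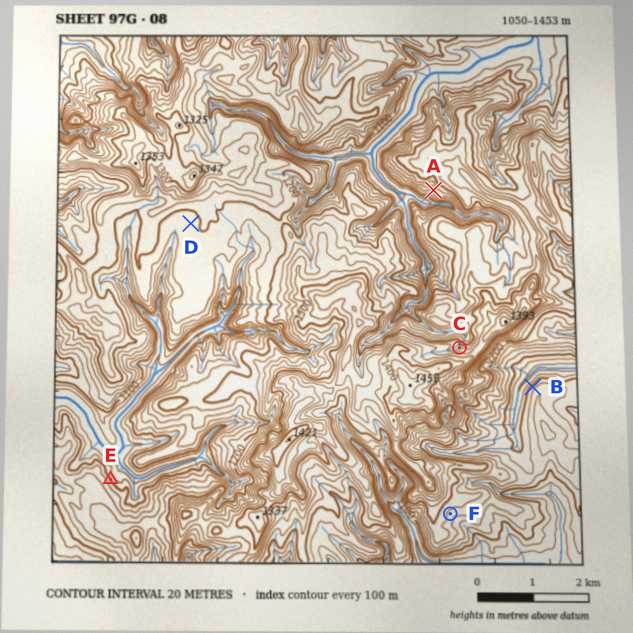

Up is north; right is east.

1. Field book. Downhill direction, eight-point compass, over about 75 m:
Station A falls SW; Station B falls NW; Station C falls N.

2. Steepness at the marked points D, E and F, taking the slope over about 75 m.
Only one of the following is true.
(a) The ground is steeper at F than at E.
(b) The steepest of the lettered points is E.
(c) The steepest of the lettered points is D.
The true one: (b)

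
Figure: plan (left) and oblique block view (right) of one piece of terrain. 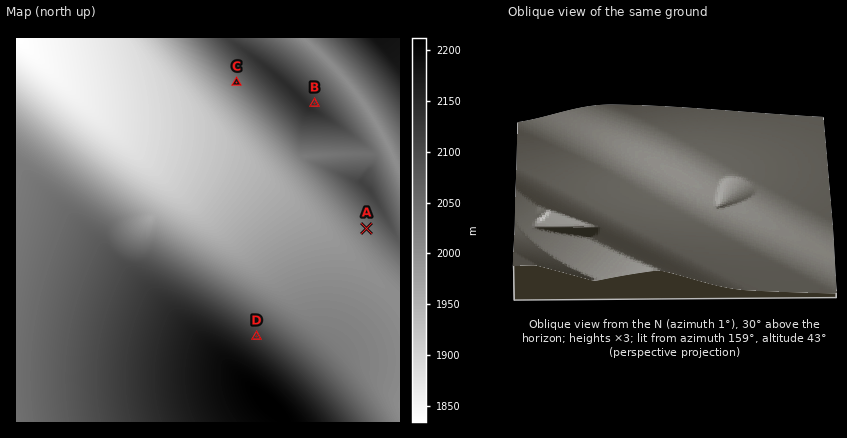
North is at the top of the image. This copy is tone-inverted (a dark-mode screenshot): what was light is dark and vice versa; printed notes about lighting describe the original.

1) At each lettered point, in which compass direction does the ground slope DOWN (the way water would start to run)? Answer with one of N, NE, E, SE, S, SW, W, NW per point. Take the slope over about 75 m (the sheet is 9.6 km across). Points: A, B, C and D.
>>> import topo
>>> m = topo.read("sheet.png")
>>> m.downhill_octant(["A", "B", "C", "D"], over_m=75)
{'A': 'SW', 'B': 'NE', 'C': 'SW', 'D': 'NE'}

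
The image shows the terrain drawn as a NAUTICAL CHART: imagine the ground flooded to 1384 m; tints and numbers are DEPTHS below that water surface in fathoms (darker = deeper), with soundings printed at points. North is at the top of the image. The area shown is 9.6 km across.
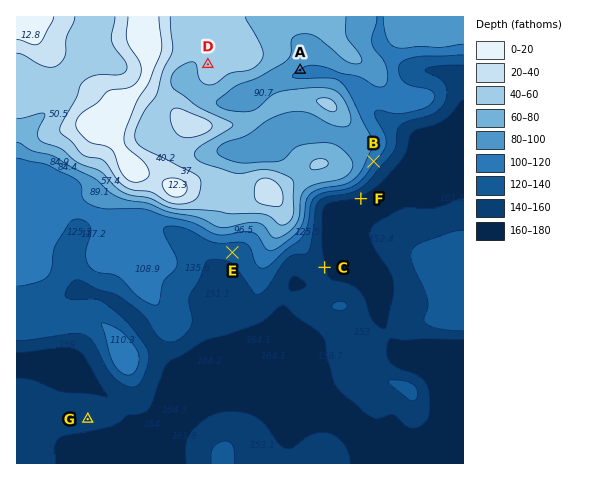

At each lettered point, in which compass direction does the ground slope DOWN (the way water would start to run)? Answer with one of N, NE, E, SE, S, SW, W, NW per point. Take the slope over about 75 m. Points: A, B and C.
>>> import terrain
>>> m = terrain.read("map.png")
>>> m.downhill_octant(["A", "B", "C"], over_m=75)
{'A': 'SE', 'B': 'SE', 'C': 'E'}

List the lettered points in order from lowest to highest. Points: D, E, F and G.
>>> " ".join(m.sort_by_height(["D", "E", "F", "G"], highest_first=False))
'F G E D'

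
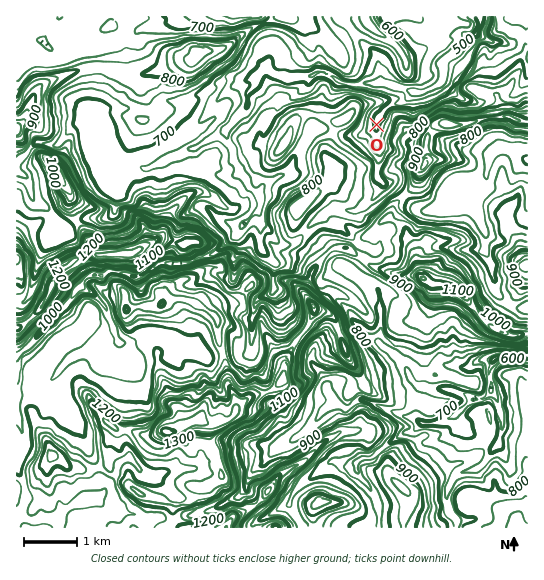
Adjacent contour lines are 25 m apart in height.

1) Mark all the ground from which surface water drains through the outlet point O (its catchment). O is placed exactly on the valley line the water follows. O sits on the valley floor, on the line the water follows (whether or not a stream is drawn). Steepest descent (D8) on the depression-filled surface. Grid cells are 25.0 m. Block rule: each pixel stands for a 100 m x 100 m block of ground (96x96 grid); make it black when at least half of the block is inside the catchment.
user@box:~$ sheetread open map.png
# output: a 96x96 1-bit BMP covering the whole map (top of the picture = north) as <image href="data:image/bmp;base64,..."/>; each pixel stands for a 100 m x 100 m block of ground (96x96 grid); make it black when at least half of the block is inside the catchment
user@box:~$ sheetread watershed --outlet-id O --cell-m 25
<image width="96" height="96" href="data:image/bmp;base64,Qk2+BAAAAAAAAD4AAAAoAAAAYAAAAGAAAAABAAEAAAAAAIAEAAATCwAAEwsAAAIAAAAAAAAA////AAAAAAAAAAAAAAAAAAAAAAAAAAAAAAAAAAAAAAAAAAAAAAAAAAAAAAAAAAAAAAAAAAAAAAAAAAAAAAAAAAAAAAAAAAAAAAAAAAAAAAAAAAAAAAAAAAAAAAAAAAAAAAAAAAAAAAAAAAAAAAAAAAAAAAAAAAAAAAAAAAAAAAAAAAAAAAAAAAAAAAAAAAAAAAAAAAAAAAAAAAAAAAAAAAAAAAAAAAAAAAAAAAAAAAAAAAAAAAAAAAAAAAAAAAAAAAAAAAAAAAAAAAAAAAAAAAAAAAAAAAAAAAAAAAAAAAAAAAAAAAAAAAAAAAAAAAAAAAAAAAAAAAAAAAAAAAAAAAAAAAAAAAAAAAAAAAAAAAAAAAAAAAAAAAAAAAAAAAAAAAAAAAAAAAAAAAAAAAAAAAAAAAAAAAAAAAAAAAAAAAAAAAAAAAAAAAAAAAAAAAAAAAAAAAAAAAAAAAAAAAAAAAAAAAAAAAAAAAAAAAAAAAAAAAAAAAAAAAAAAAAAAAAAAAAAAAAAAAAAAAAAAAAAAAAAAAAAAAAAAAAAAAAAAAAAAAAAAAAAAAAAAAAAAAAAAAAAAAAAAAAAAAAAAAAAAAAAAAAAAAAAAAAAAAAAAAAAAAAAAAAAAAAAAAAAAAAAAAAAAAAAAAAAAAAAAAAAAAAAAAAAAAAAAAAAAAAAAAAAAAAAAAAAAAAAAAAAAAAAAAAAAAAAAAAAAAAAAAAAAAAAAAAAAAAAAAAAAAAAAAAAAAAAAAAAAAAAAAAAAAAAAAAAAAHgAAAAAAAAAAAAAA/gAAAAAAAAAAAAAD/gAAAAAAAAAAAAAH/gAAAAAAAAAAAAAf/gAAAAAAAAAAAAf//gAAAAAAAAAAAA///gAAAAAAAAAAAB///AAAAAAAAAAAAD//+AAAAAAAAAAAAH//+AAAAAAAAAAAAH//4AAAAAAAAAAAAP//wAAAAAAAAAAAAH//wAAAAAAAAAAAAH//4AAAAAAAAAAAAD//8AAAAAAAAAAAAA//+AAAAAAAAAAAAAf//AAAAAAAAAAAAAP//gAAAAAAAAAAAAH//gAAAAAAAAAAAAH//gAAAAAAAAAAAAH//wAAAAAAAAAAAAH//4AAAAAAAAAAAAP//4AAAAAAAAAAAAP//4AAAAAAAAAAAAP//4AAAAAAAAAAAAH//4AAAAAAAAAAAAH//AAAAAAAAAAAAAD/+AAAAAAAAAAAAAD/4AAAAAAAAAAAAABwAAAAAAAAAAAAAAAAAAAAAAAAAAAAAAAAAAAAAAAAAAAAAAAAAAAAAAAAAAAAAAAAAAAAAAAAAAAAAAAAAAAAAAAAAAAAAAAAAAAAAAAAAAAAAAAAAAAAAAAAAAAAAAAAAAAAAAAAAAAAAAAAAAAAAAAAAAAAAAAAAAAAAAAAAAAAAAAAAAAAAAAAAAAAAAAAAAAAAAAAAAAAAAAAAAAAAAAAAAAAAAAAAAAAAAAAAAAAAAAAAAAAAAAAAAAAAAAAAAAAAAAAAAAAAAAAAAAAAAAAAAAAAAAAAAAAAAAAAAAAAAAAAAAAA="/>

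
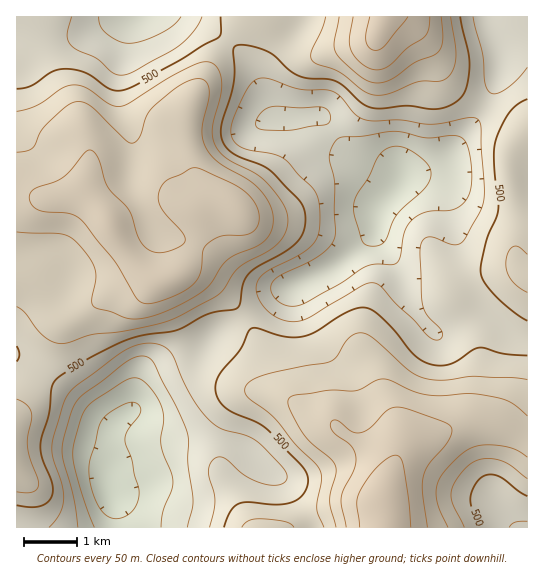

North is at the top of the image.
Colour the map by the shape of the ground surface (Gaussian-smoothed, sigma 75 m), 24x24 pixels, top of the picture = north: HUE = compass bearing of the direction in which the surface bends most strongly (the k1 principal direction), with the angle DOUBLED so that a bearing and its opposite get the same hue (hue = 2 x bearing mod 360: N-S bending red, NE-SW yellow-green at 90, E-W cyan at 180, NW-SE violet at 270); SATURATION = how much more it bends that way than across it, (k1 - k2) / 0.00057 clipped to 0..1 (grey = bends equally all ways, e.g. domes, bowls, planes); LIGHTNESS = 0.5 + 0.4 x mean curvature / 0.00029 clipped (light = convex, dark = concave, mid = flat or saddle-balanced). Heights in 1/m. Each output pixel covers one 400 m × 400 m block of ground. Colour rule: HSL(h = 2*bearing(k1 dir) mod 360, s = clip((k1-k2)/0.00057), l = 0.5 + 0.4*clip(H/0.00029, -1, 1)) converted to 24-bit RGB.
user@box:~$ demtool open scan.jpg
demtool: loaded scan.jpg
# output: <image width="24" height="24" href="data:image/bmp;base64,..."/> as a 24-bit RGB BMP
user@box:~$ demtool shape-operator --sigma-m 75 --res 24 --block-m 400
<image width="24" height="24" href="data:image/bmp;base64,Qk32BgAAAAAAADYAAAAoAAAAGAAAABgAAAABABgAAAAAAMAGAAATCwAAEwsAAAAAAAAAAAAAnYcfafIbXPVrHJ62IRNKjD5uhU6ihJifR15zSaVrseiumsvP0Wbd3QDwNQWNldqAr9l64uKFtseDRq6eeapigiNvcil0gTRBre3Jzf7kcvHMIgo7JA4nVnhGTHlmkE1glUVCJOsnUvApaHQ0QyUrdhFwaULX0d/i07W14OCtzc2CeWo7STofSi04XCJZniVSzP/ssue2kjSKJQIxOUKAbGyOZUlaQ09nqMaYoNyWcZdQYjQuKAsMKSMKKYYETKUc0MB357+c3mFLoio6d2FAMCMlJRUllFeMv9VDp5AaPxYpIRhiSFOUblGJZ2mjT46vicdvzMNqdzg4Sw8rdBhOgbZsUdNiEd9UNMJR0aR213iR13DR1mrIZyObMHe4UvPj3WZYwphWO1xvGUBbNWN+QWO8ll65j0FYtrg5s2UXXCAXTCxUWKG4sOXcuuDheeHaPWChuKuSu5yyp3rL1HLnlHPtmMDudtTe4KfT7aO3gzhZGCUgGk8fFSwbOhcbvYY9rZNuyF+noYbLUIbehvDrgejjs9XShnK0PUB/kseMj7K+fWHHpX7Wq6XalZDKiX2svjU3/zBL/Btyik+CLH5eEyNEM0Z/kdmWW6PMlZzWt8DhirPqoNXfc5+vaqVqoUeIc2GfhdZ3UK6STGCmi22troCQq3Gss3askEo+wTcu2mt/1oasSJJHBiYvI4qPnOCEK7aoXp+psaqCfJpXf4tUjXtefVxKd1xFbbFPm9t3SJBzOEpYejdDv5I4bHxPknhngi03wH9WuKxwtFh68kdrHDITADMHTe4AHXUrJ1A5tZ5IeL1xabXLfWDCtFe9rYqkh8yHkcd2aElVLh4nUU4u0MZWe4ZRbFguY6avp8jP3Z7ftF/J6WHr/KPvStKoHcILHlAWDCwVHPAYa/WcLX+7ZTCls3TCx67Fy9KvnndygSBvZhw/U481fL04ey4xfTIoVriOWKhsX1ab13zWhlDM6Jrh9tDrx4+tRJiDCtOYOf9vF70sEiAjLEZRb5WRv4SL5K18i0phbQx2vWegnL+icU+JgTBgn35rfZaldY1+SmFsfFdipEBxf7qZ2dPz7tH63tL2VsbMgaYRMS0CIC8ECDMABU0EV4pA7cO2vTXDVRVvuMaTlKK4iie2m2W3p9XOgIVmiW1pa0htXDA9ksZAfPynSaGsxmh78m6W6C2P3hFEsUdBO6qTEqdAAFoTADMOW9ggsAGHqTaQouOZVGu2dyKvxJ2smsuShW07bG0wTS9EfU6YyvzJO8p3TS5AgGM2w2o+zUap4pfU3eXugKDzn7nnT6frHtLiFVlOPhRYw9e1sdqpTi98WD6QvsCdyL+UxHe5moS/MG/EcO7h1/TXeSeefD6Dg3abj62bgVuvzOTX3O/tW2Dor6DOVnGlTmh3IyZSDnGNmtWdyZOLSy+QXUCUzY5NzNxji7LMpJzZfnbPZ9uGeL1VcxaNm3athK2vkIGhgrXM1fbovs7fXS7P0GTAzFKkdUFxP2JfEWxMOYIowo8zWTleVh5V8cJbt/CIbKi1clyTs2mW0sqMZYRKJyVeo6eJkH+CfceauP/sptLs4DujiidgfUZHvz1ntEukdH6YOmNwKUspmLUyOzFXPx9a8vvB4dJeiUdabkZDg45T2daFcV+pKDeBj55vnZ1wq/+NANAYIxAYoRM21DSCtEN5k1BYmU5NnG89PiQnVFAnerUXEyUoKFh78vbD2WlfeFaunXjAkIyxs+OoSj3GaCiXnIpqsqde+P+ENEAJESIVQEoafWY0olNWvE6kyxJczzoPUjIsXYZDt8I+FV4/AI5nhc564py7U2e4gWK008m7zezQKQa5iS7szprVy4er/+jMv05QDyk/LlBDbV0saWwUKRkQmgw27JdzbK27Vp3Nu7THgMPJAMu4E8C8q6PEPVtBVIdqsuCgztCIEhhZLzuqwona5L3t+NPX767aPRGdQyFahSM0wXEiEiYjX0or9e2PbNVaI5uWg66FqdWiE+DMDk5gaJdFTHhiMLVCdNc7y2cvLyM+GUEqL4c7rHZm+cG7/oyumQOwZhybYmLf5c/3lUH/R1vb7PHaw926LmKEPbVHp+udOYK0EBlAZIJHh4Rle64/XpIni5BEY1CZPHKaRYJbM1ov4Z0o/xMRmhRfVZ6rJ+TONEncvFv+q4/u7+Pc2K6ta0O1key0h++3OxuXPRlpYJFhiIJjq6JikrZOOYU+QnFCNmZbVlxxXFFmlU5D7iI1voWKkbmsWJJ3FEVKTjt2o3eC6cGt6pyWfbe8sfOyTq2PHwc+aD+FfZF6"/>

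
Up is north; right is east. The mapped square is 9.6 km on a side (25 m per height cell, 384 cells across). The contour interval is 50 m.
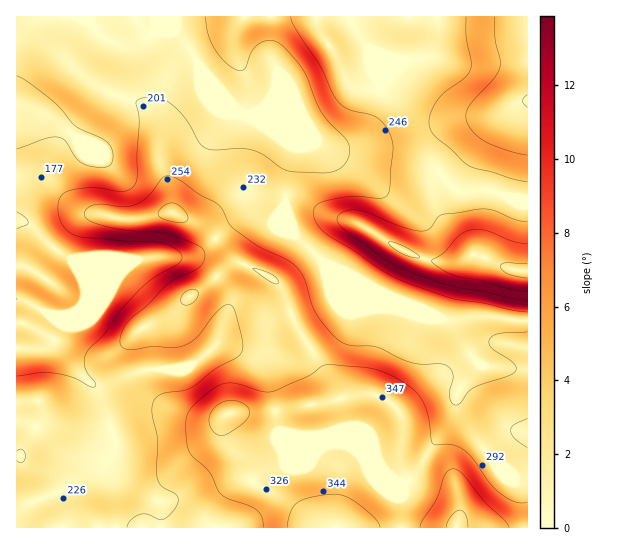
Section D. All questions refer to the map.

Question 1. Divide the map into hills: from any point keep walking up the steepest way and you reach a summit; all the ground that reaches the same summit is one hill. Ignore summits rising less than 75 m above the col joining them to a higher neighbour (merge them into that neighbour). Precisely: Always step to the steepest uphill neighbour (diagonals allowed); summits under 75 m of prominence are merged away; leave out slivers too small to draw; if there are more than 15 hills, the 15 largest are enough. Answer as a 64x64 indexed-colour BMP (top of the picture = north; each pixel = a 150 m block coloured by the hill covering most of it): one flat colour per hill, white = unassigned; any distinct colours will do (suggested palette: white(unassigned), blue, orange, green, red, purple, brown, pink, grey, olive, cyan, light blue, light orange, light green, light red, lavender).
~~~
<image width="64" height="64" href="data:image/bmp;base64,Qk12CAAAAAAAAHYAAAAoAAAAQAAAAEAAAAABAAQAAAAAAAAIAAATCwAAEwsAABAAAAAAAAAA////ALR3HwAOf/8ALKAsACgn1gC9Z5QAS1aMAMJ34wB/f38AIr28AM++FwDox64AeLv/AIrfmACWmP8A1bDFABERERERERERERERERERERERERERERERERERERERERERERERERERERERERERERERERERERERERERERERERERERERERERERERERERERERERERERERERERERERERERERERERERERERERERERERERERERERERERERERERERERERERERERERERERERERERERERERERERERERERERERERERERERERERERERERERERERERERERERERERERERERERERERERERERERERERERERERERERERERERERERERERERERERERERERERERERERERERERERERERERERERERERERERERERERERERERERERERERERERERERERERERERERERERERERERERERERERERERERERERERERERERERERERERERERERERERERERERERERERERERERERERERERERERERERERERERERERERERERERERERERERERERERERERERERERERERERERERERERERERERERERERERERERERERERERERERERERERERERERERERERERERERERERERERERERERERERERERERERERERERERERERERERERERERERERERERERERERERERERERERERERERERERERERERERERERERERERERERERERERERERERERERERERERERERERERERERERERERERERERERERERERERERERERERERERERERERERERERERERERERERERERERERERERERERERERERERERERERERERERERERERERERERERERERERERERERERERERERERERERERERERERERERERERERERERERERERERERERERERERERERERERERERERERERERERERERERERERERERERERERERERERERERERERERERERERERERERERERERERERERERERERERERERERERERERERERERERERERERERERERERERERERERERERERERERERERERERERERERERERERERERERERERERERERERERERERERERERERERERERERERERERERERERERERERERERERERERERERERERERERERERERERERERERERERERESIiIhIiIhEREREREREREREREREREREREREREREREREiIiIiIiIiERERERERERERERERERERERERERERERESIiIiIiIiIiIREREREREREREREREREREREREREREREiIiIiIiIiIiIhERERERERERERERERERERERERERERIiIiIiIiIiIiIiEREREREREREREREREREREREREREiIiIiIiIiIiIiIiIREREREREREREREREREREREREREiIiIiIiIiIiIiIiIhEREREREREREREREREREREREREiIiIiIiIiIiIiIiIiEREREREREREREREREREREREREiIiIiIiIiIiIiIiIiIREREREREREREREREREREREREiIiIiIiIiIiIiIiIiIhEREREREREREREREREREREREiIiIiIiIiIiIiIiIiIiEREREREREREREREREREREREiIiIiIiIiIiIiIiIiIiIRERERERERERERERERERERESIiIiIiIiIiIiIiIiIiIhERERERERERERERERERERERIiIiIiIiIiIiIiIiIiIiEREREREREREREREREREREREiIiIiIiIiIiIiIiIiIiIRERERERERERERERERERERESIiIiIiIiIiIiIiIiIjMxERERERERERERERERERERERIiIiIiIiIiIiIiMzMzMzEREREREREREREREREREREREiIiIiIiIiIiIiMzMzMzMRERERERERERERERERERERESIiIiIiIiIiIiMzMzMzMxERERERERERERERERERERERIiIiIiIiIiIjMzMzMzMzERERERERERERERERERERERESIiIiIiMzMzMzMzMzMzMRERERERERERERERERERERERIiIjMzMzMzMzMzMzMzMxERERERERERERERERERERESIiIiIjMzMzMzMzMzMzMzERERERERERERERERERERESIiIiIiIzMzMzMzMzMzMzMREREREREREREREREREREiIiIiIiIiMzMzMzMzMzMzMxEREREREREREREREREREiIiIiIiIiIjMzMzMzMzMzMzEREREREREREREREREREREiIiIiIiIiMzMzMzMzMzMzMRERERERERERERERERERERIiIiIiIiIzMzMzMzMzMzMxEREREREREREREREREREREiIiIiIiIjMzMzMzMzMzMzERERERERERERERERERERERIiIiIiIiIzMzMzMzMzMzMREREREREREREREREREREREiIiIiIiIiMzMzMzMzMzMxERERERERERERERERERERESIiIiIiIiIjMzMzMzMzMzERERERERERERERERERERESIiIiIiIiIiIjMzMzMzMzMRERERERERERERERERERERIiIiIiIiIiIiIjMzMzMzMxEREREREREREREREREREREiIiIiIiIiIiIiMzMzMzMzERERERERERERERERERERESIiIiIiIiIiIiIzMzMzMzMRERERERERERERERERERERIiIiIiIiIiIiIiMzMzMzMxEREREREREREREREREREREiIiIiIiIiIiIiIzMzMzMz"/>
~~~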